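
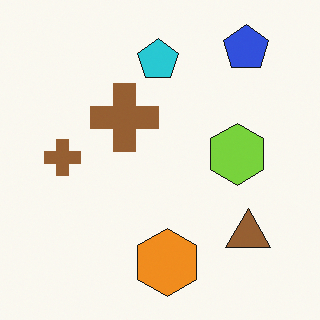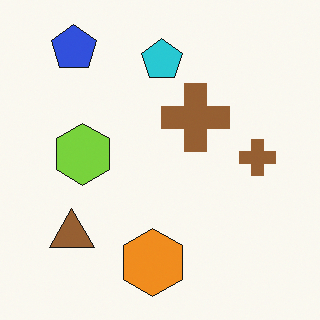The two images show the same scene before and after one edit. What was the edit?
Flipped horizontally (left ↔ right).

The brown triangle is in the bottom-right of the first image and the bottom-left of the second — shapes on opposite sides of the vertical midline have swapped in a mirror flip.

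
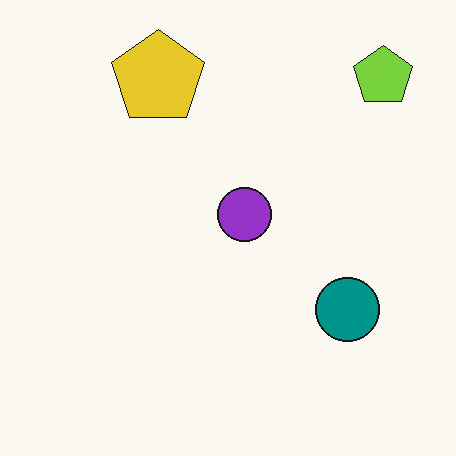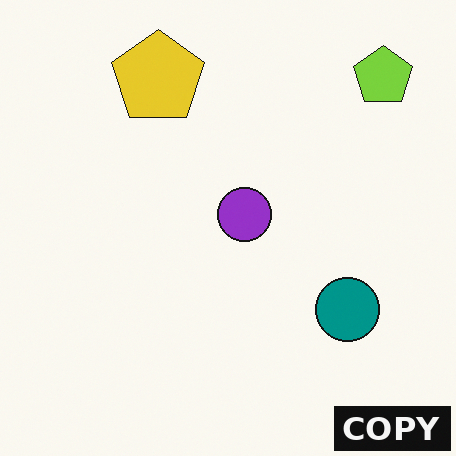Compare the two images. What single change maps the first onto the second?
The image was watermarked with the text "COPY" in the lower-right corner.

A dark label reading "COPY" appears in the lower-right corner.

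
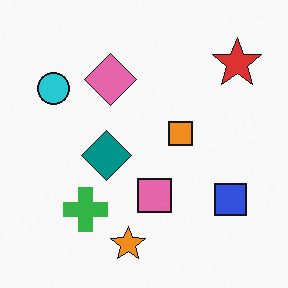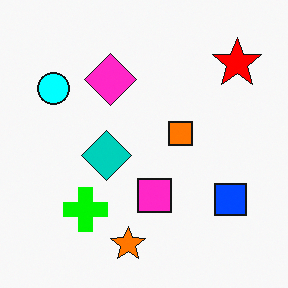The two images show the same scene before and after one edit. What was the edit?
Heavily oversaturated.

All colors are more vivid — a global saturation change.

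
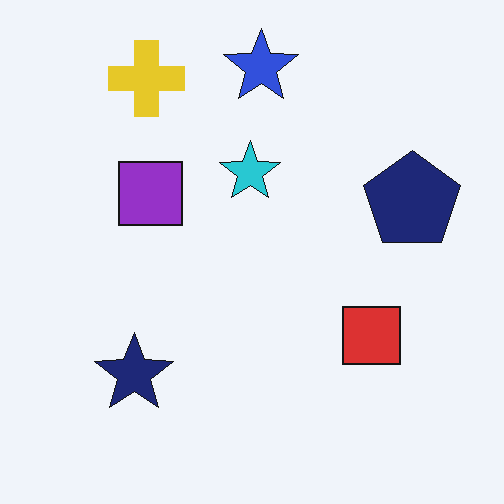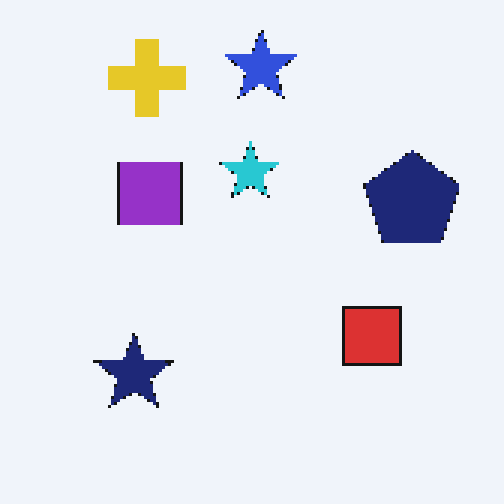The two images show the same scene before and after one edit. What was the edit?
Mildly pixelated.

Shapes are reduced to large square blocks; fine edges and outlines are lost — a downscale-then-upscale (mosaic) effect.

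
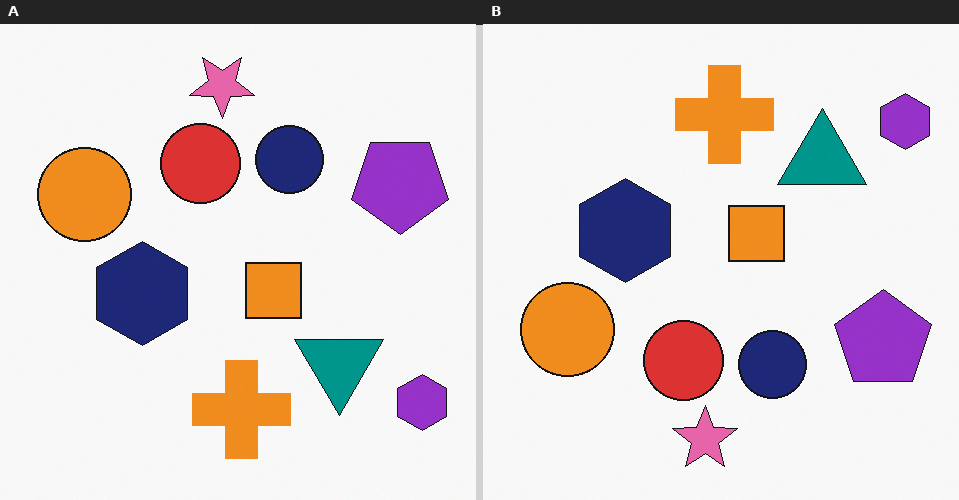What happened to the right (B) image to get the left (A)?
The left (A) image is the right (B) flipped vertically (top ↔ bottom).

The pink star is in the bottom of the right (B) image and the top of the left (A) — shapes on opposite sides of the horizontal midline have swapped in a mirror flip.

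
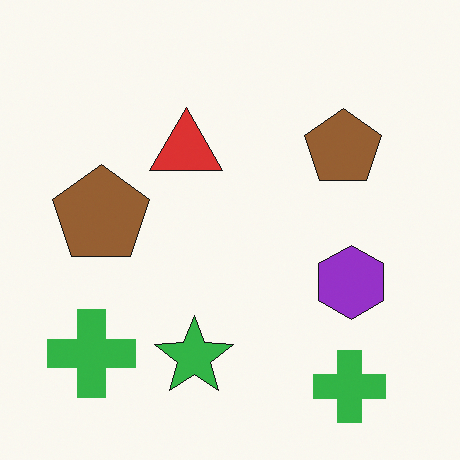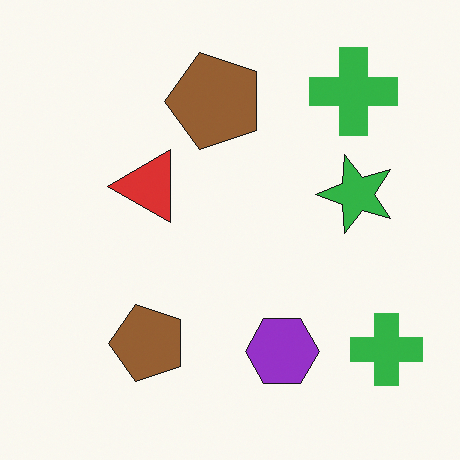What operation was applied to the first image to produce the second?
This is the original image transposed (reflected across the top-left ↔ bottom-right diagonal).

Shapes have swapped their row and column positions — what was in the top-right is now in the bottom-left — a diagonal reflection.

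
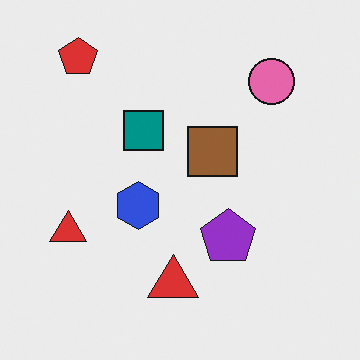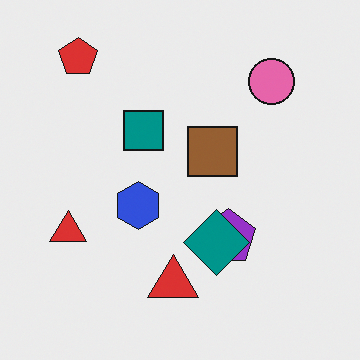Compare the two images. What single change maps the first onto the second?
The image was overlaid with an additional teal diamond.

A teal diamond appears in the second image that is absent from the first.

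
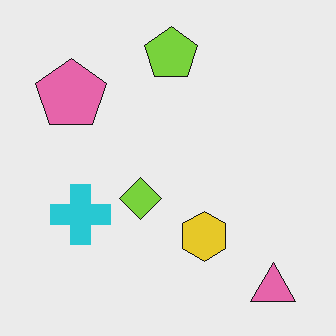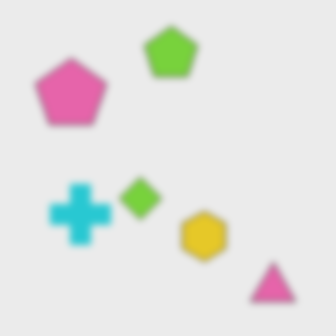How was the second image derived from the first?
The image was moderately blurred.

Shape edges and outlines are uniformly softened across the whole image.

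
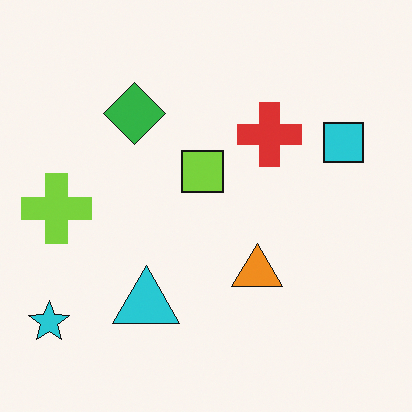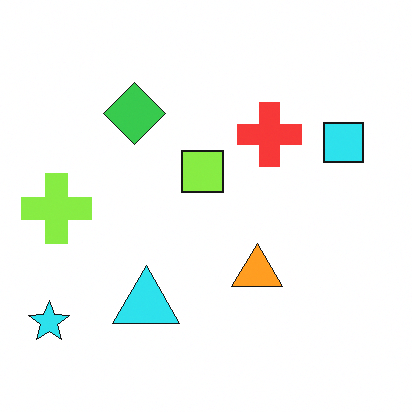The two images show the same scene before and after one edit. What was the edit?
Brightened a little.

Every pixel — background and shapes alike — is uniformly brightened.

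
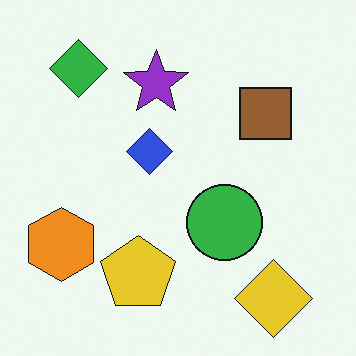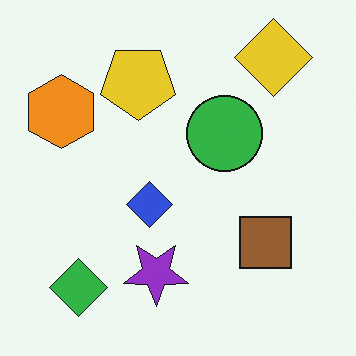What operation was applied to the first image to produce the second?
This is the original image flipped vertically (top ↔ bottom).

The yellow diamond is in the bottom-right of the first image and the top-right of the second — shapes on opposite sides of the horizontal midline have swapped in a mirror flip.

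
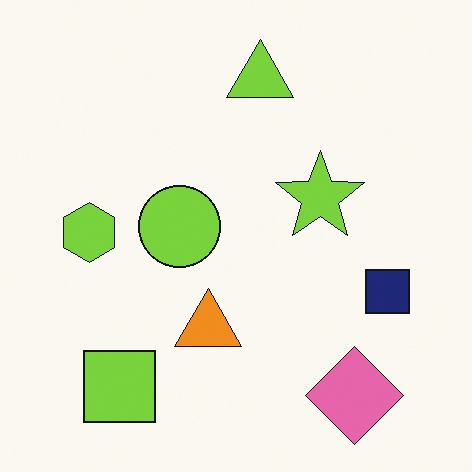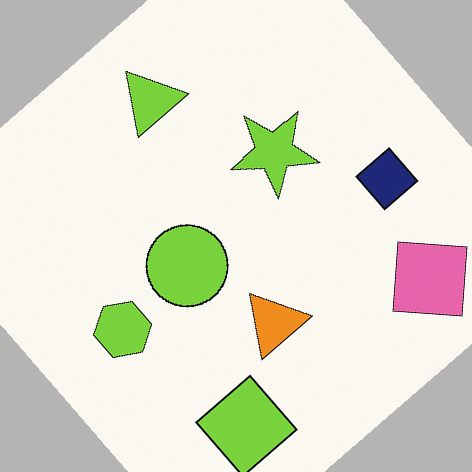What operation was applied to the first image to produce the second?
The transformation is: rotated counter-clockwise by a large amount — several tens of degrees.

Every shape is tilted by the same angle and the image corners show triangular fill wedges — a whole-image rotation by a non-right angle.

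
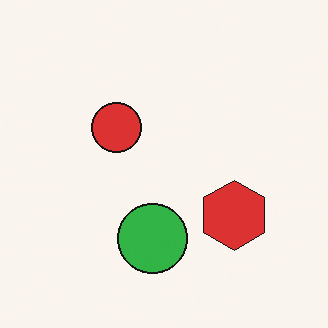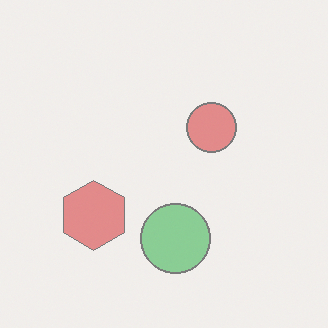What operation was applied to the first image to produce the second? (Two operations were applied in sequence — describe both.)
The second image is the first flipped horizontally (left ↔ right), then washed out (contrast reduced).

The red hexagon is in the right of the first image and the left of the second — shapes on opposite sides of the vertical midline have swapped in a mirror flip. Tones are pushed toward mid-grey across the whole image — a global contrast change.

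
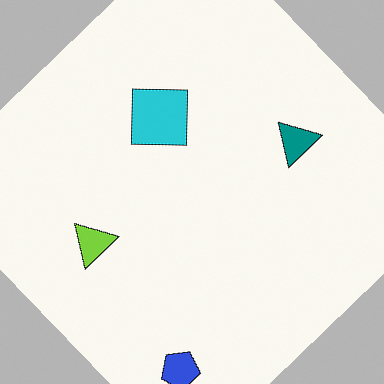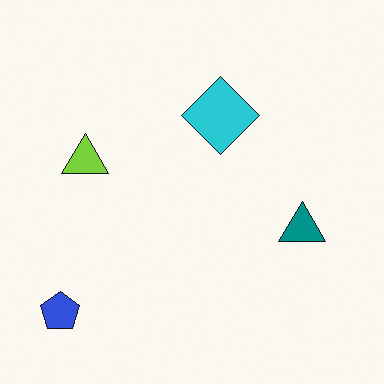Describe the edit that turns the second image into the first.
This is the original image rotated counter-clockwise by a large amount — several tens of degrees.

Every shape is tilted by the same angle and the image corners show triangular fill wedges — a whole-image rotation by a non-right angle.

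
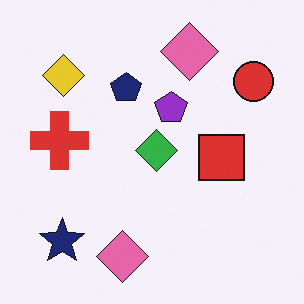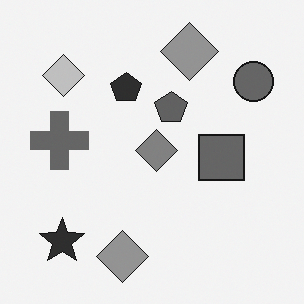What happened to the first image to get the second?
The transformation is: converted to grayscale.

All color is removed — every shape is now a shade of grey.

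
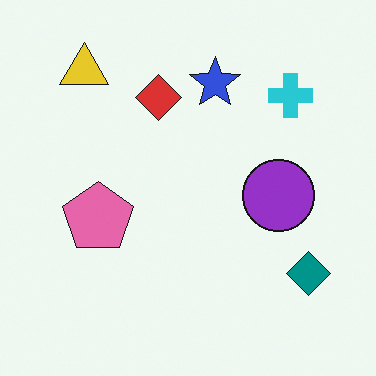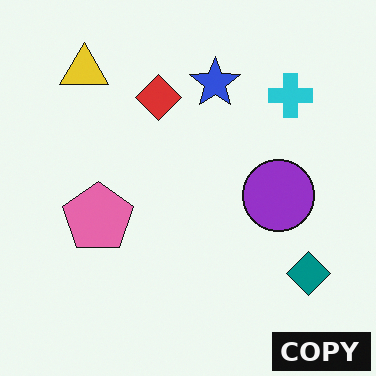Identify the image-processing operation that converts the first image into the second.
The second image is the first watermarked with the text "COPY" in the lower-right corner.

A dark label reading "COPY" appears in the lower-right corner.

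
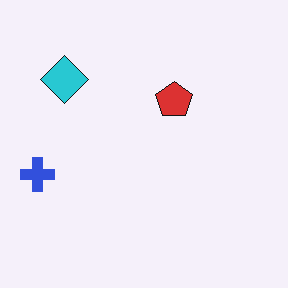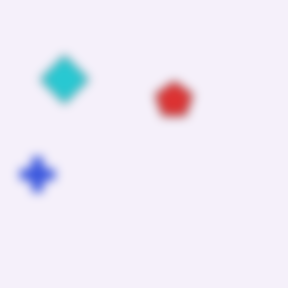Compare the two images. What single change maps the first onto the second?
The transformation is: strongly gaussian-blurred.

Shape edges and outlines are uniformly softened across the whole image.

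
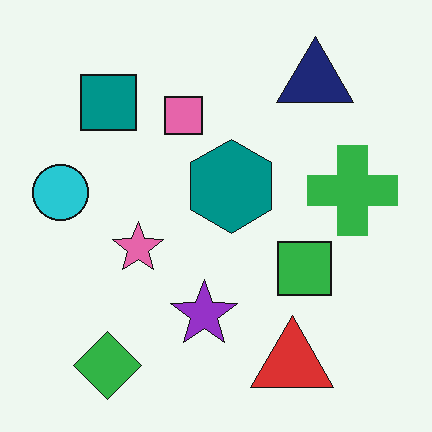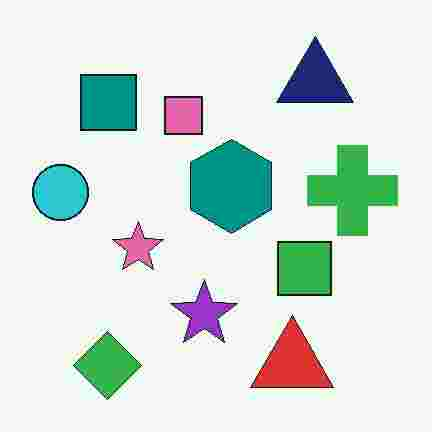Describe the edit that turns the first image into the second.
The second image is the first degraded with heavy JPEG compression.

Blocky 8×8 compression artifacts appear around shape edges and the flat background shows ringing — characteristic JPEG degradation.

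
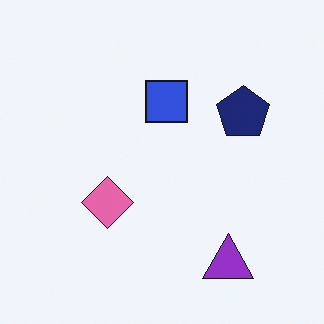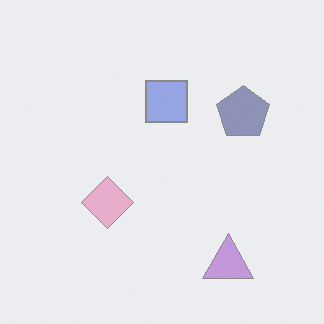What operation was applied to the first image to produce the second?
It was washed out (contrast reduced).

Tones are pushed toward mid-grey across the whole image — a global contrast change.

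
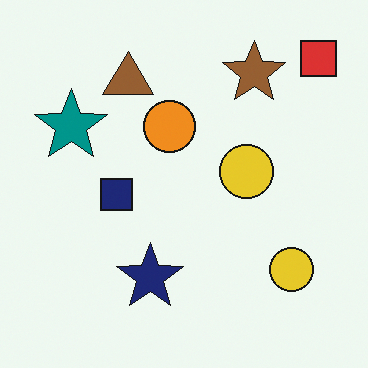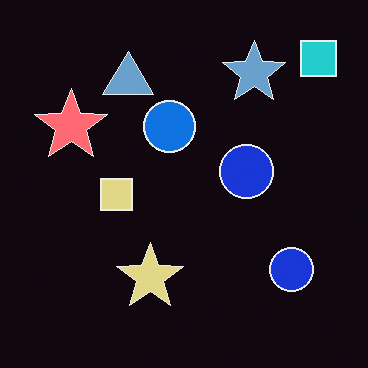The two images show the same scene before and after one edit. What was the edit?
The image was color-inverted (negative).

The light background has become dark and every shape's color is its complement — a photographic negative.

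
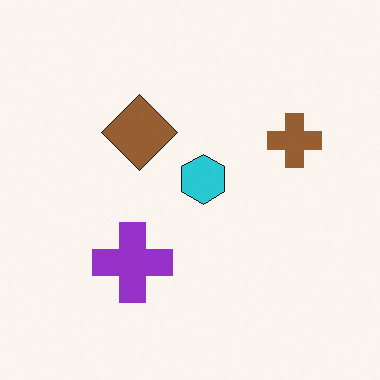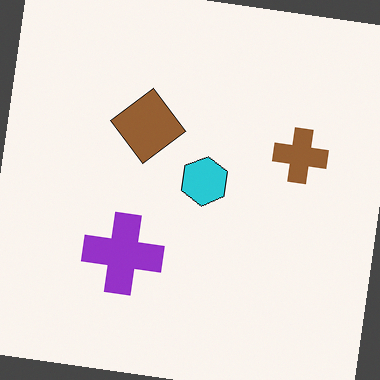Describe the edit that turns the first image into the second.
The image was rotated clockwise by a few degrees.

Every shape is tilted by the same angle and the image corners show triangular fill wedges — a whole-image rotation by a non-right angle.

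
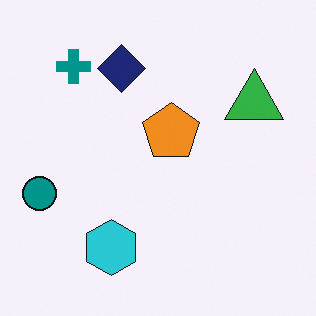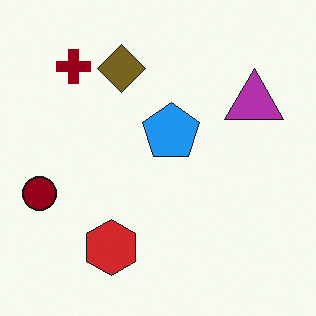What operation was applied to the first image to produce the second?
The second image is the first hue-shifted through roughly half the color wheel.

Every shape's color has rotated by the same amount around the hue wheel — a uniform hue shift.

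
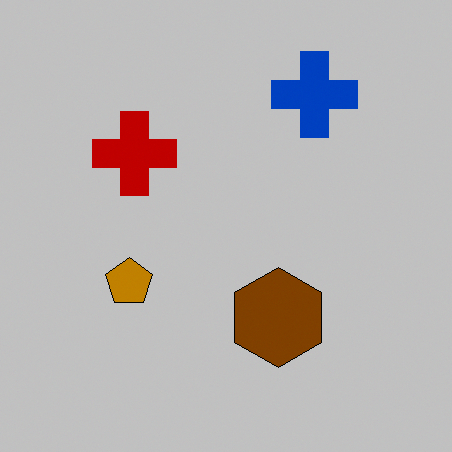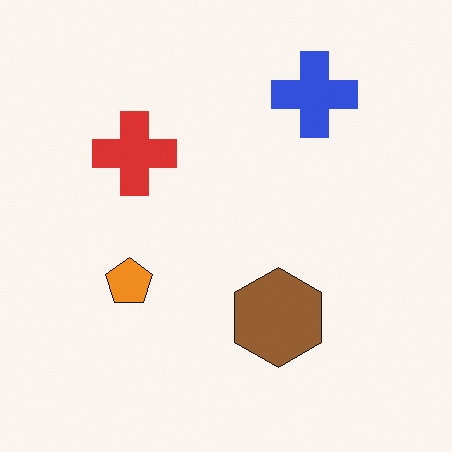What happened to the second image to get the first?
The first image is the second heavily posterized to just a handful of flat colors.

Each flat color has snapped to a coarser quantized level — most visibly, the near-white background has dropped to a flat grey.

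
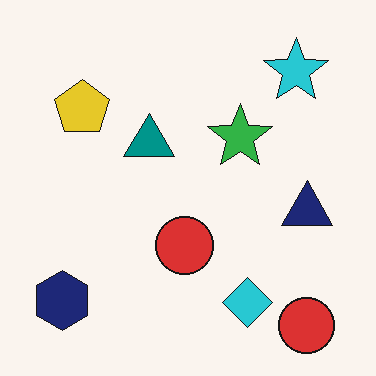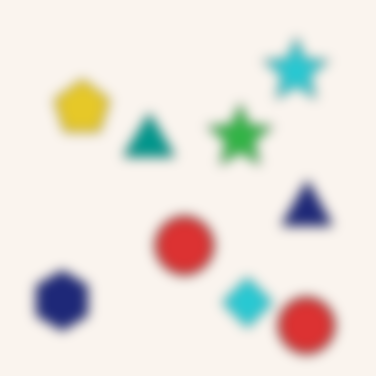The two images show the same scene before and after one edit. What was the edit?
Heavily blurred.

Shape edges and outlines are uniformly softened across the whole image.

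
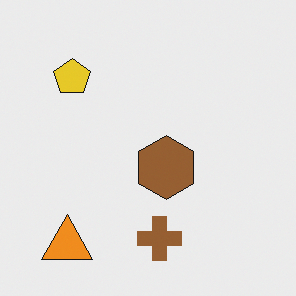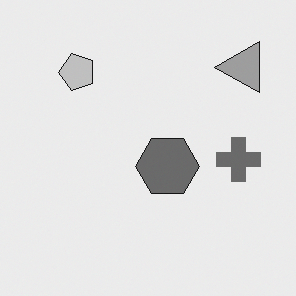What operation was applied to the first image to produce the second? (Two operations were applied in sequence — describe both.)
The image was transposed (reflected across the top-left ↔ bottom-right diagonal), then converted to grayscale.

Shapes have swapped their row and column positions — what was in the top-right is now in the bottom-left — a diagonal reflection. All color is removed — every shape is now a shade of grey.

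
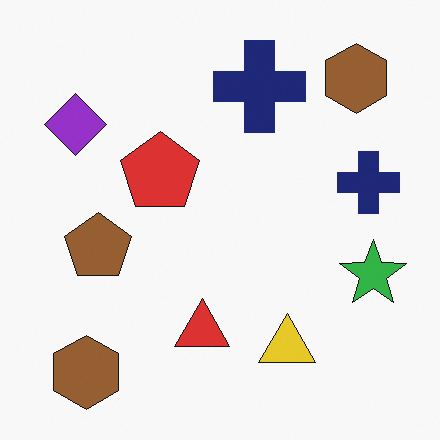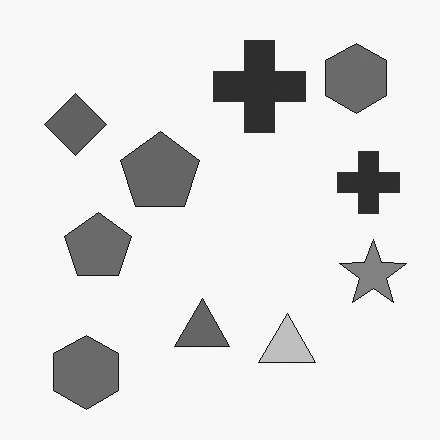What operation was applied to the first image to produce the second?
The transformation is: converted to grayscale.

All color is removed — every shape is now a shade of grey.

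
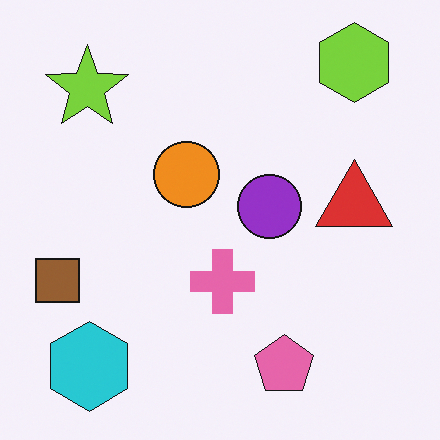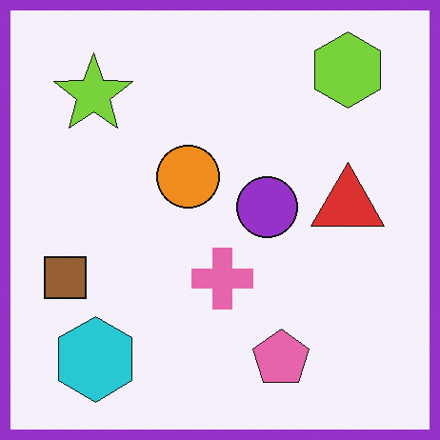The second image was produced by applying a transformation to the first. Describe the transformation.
The transformation is: framed with a purple border.

A solid purple frame runs around the edge of the second image, with the content slightly shrunk inside it.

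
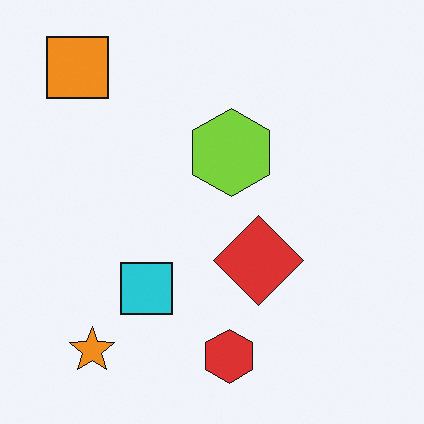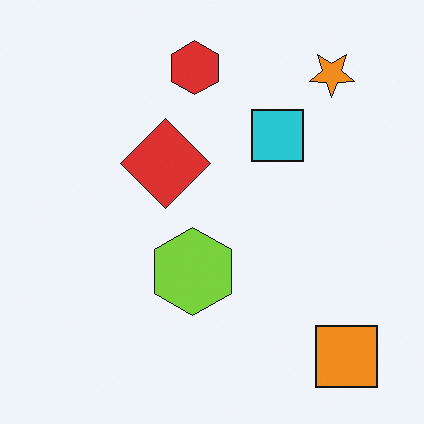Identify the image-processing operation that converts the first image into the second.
The image was rotated 180°.

The orange square sits in the top-left of the first image and the bottom-right of the second — consistent with a whole-image 180° rotation.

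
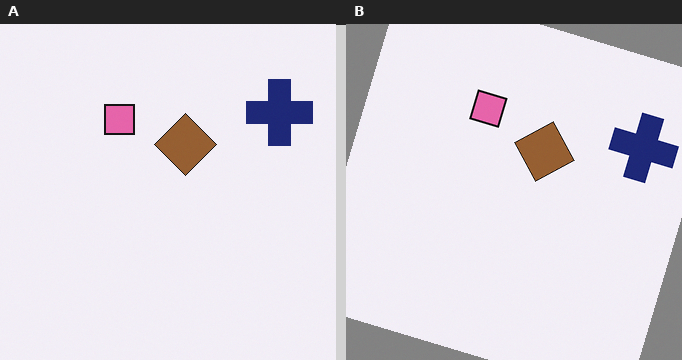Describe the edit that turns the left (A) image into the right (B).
Rotated clockwise by a moderate amount.

Every shape is tilted by the same angle and the image corners show triangular fill wedges — a whole-image rotation by a non-right angle.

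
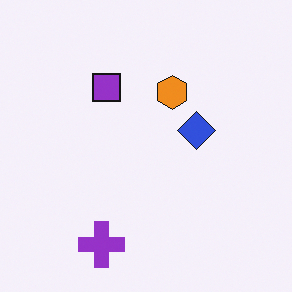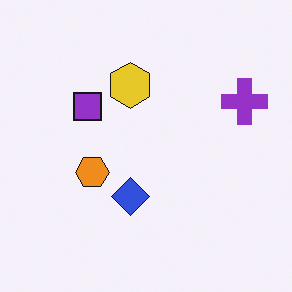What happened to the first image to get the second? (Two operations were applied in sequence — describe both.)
Transposed (reflected across the top-left ↔ bottom-right diagonal), then overlaid with an additional yellow hexagon.

Shapes have swapped their row and column positions — what was in the top-right is now in the bottom-left — a diagonal reflection. A yellow hexagon appears in the second image that is absent from the first.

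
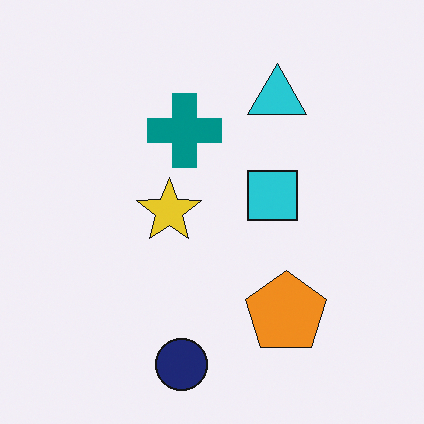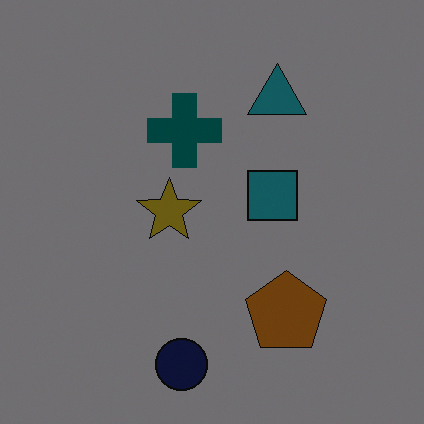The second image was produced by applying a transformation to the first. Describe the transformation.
It was darkened a lot.

Every pixel — background and shapes alike — is uniformly darkened.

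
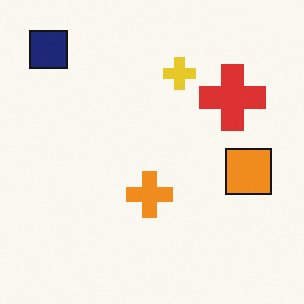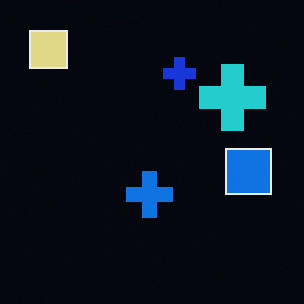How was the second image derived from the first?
It was color-inverted (negative).

The light background has become dark and every shape's color is its complement — a photographic negative.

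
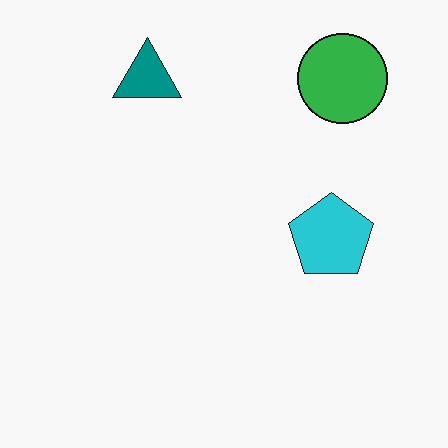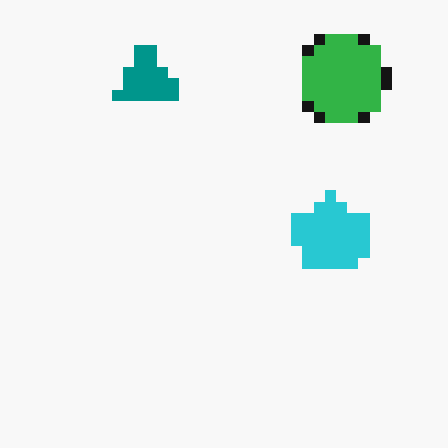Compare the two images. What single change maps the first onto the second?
It was heavily pixelated into large blocks.

Shapes are reduced to large square blocks; fine edges and outlines are lost — a downscale-then-upscale (mosaic) effect.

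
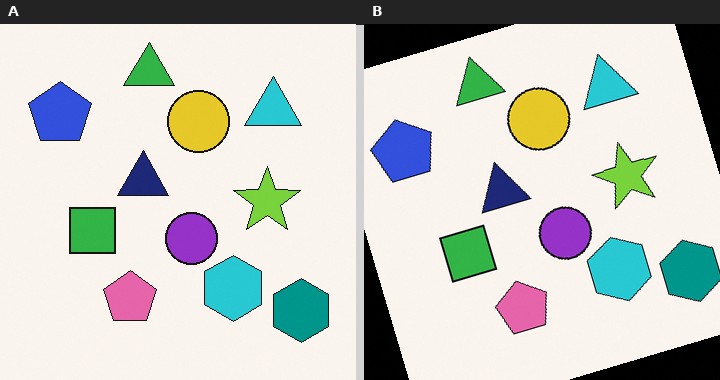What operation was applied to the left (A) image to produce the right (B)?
This is the original image rotated counter-clockwise by a clearly visible amount.

Every shape is tilted by the same angle and the image corners show triangular fill wedges — a whole-image rotation by a non-right angle.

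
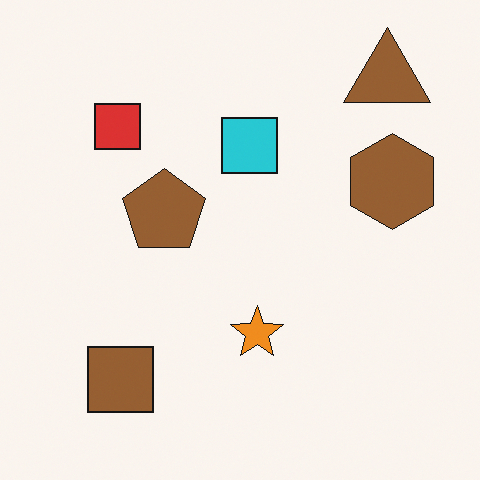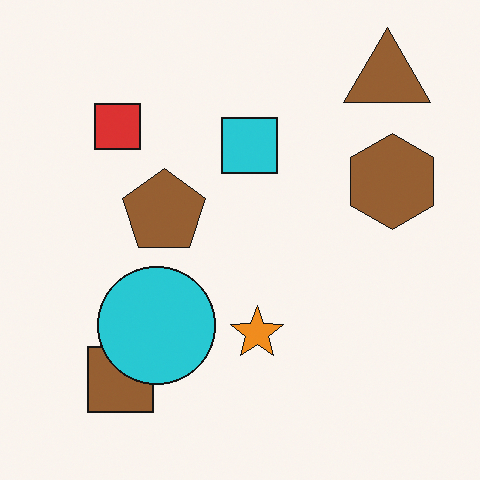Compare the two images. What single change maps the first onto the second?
It was overlaid with an additional cyan circle.

A cyan circle appears in the second image that is absent from the first.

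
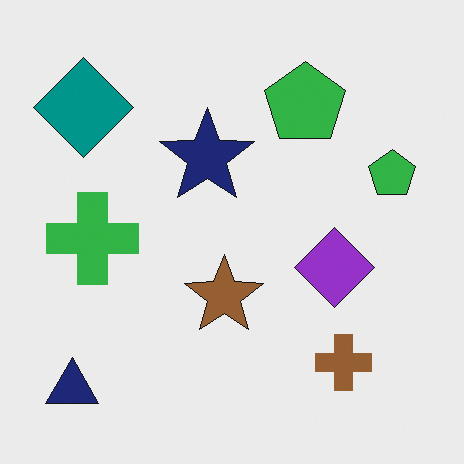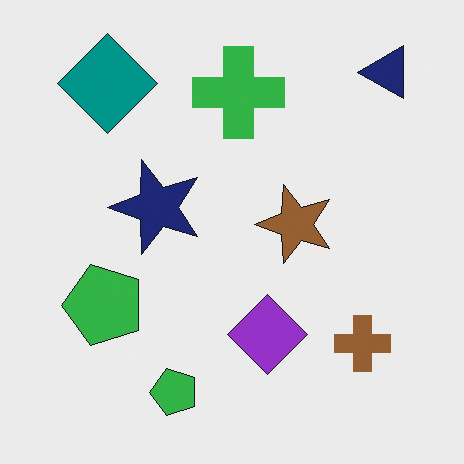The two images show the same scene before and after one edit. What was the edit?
Transposed (reflected across the top-left ↔ bottom-right diagonal).

Shapes have swapped their row and column positions — what was in the top-right is now in the bottom-left — a diagonal reflection.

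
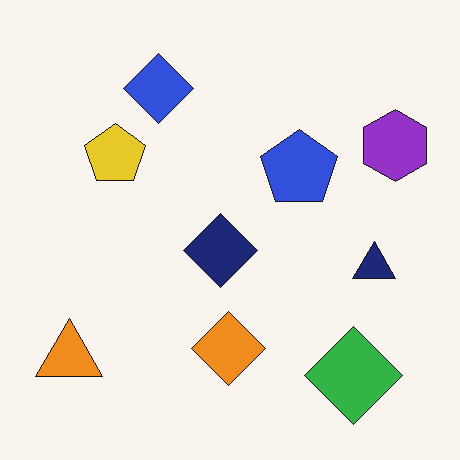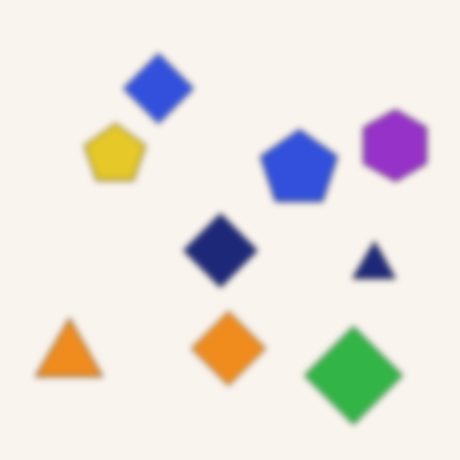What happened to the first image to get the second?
Noticeably gaussian-blurred.

Shape edges and outlines are uniformly softened across the whole image.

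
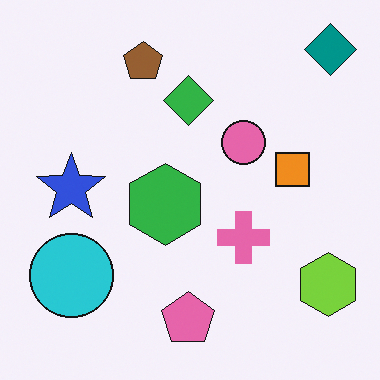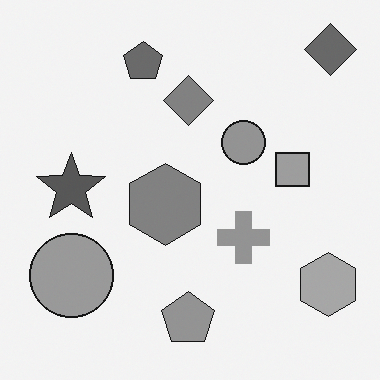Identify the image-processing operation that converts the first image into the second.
The second image is the first converted to grayscale.

All color is removed — every shape is now a shade of grey.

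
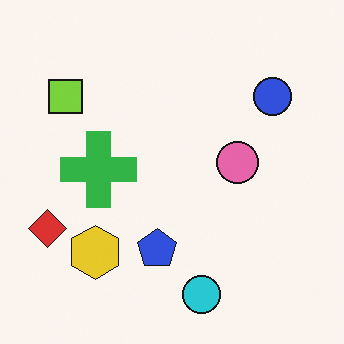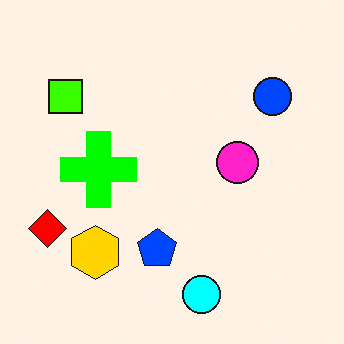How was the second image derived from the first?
The image was heavily oversaturated.

All colors are more vivid — a global saturation change.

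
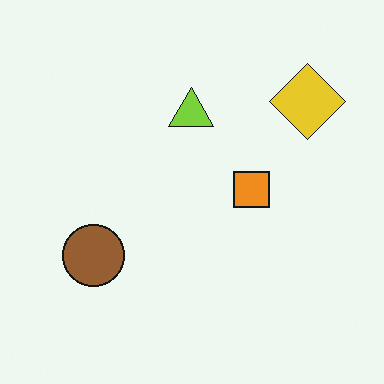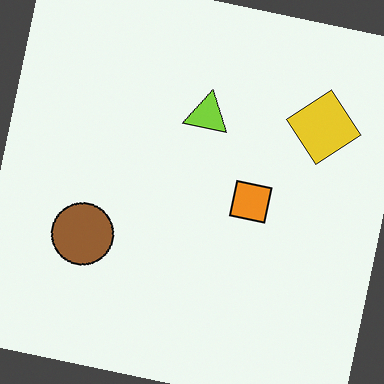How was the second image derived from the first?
The image was rotated clockwise by a few degrees.

Every shape is tilted by the same angle and the image corners show triangular fill wedges — a whole-image rotation by a non-right angle.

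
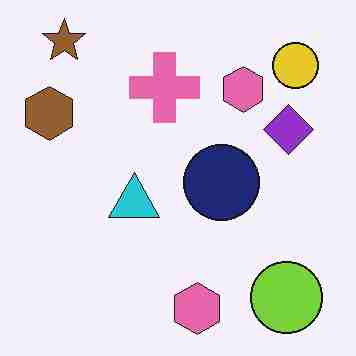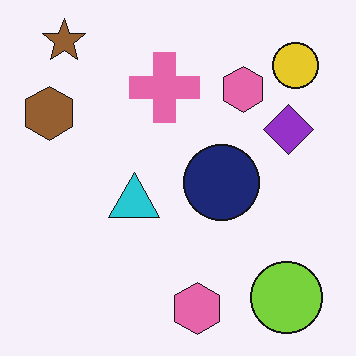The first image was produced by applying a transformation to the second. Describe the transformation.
Degraded with heavy JPEG compression.

Blocky 8×8 compression artifacts appear around shape edges and the flat background shows ringing — characteristic JPEG degradation.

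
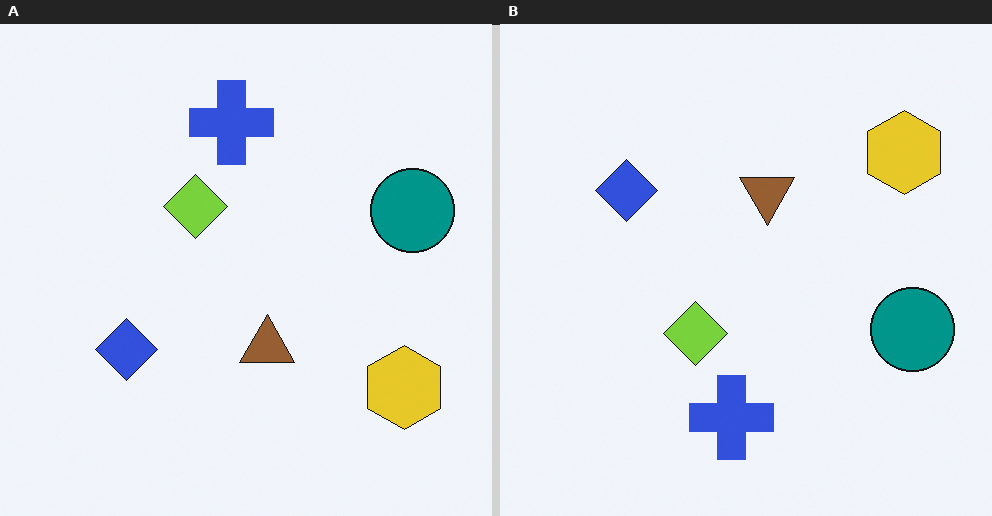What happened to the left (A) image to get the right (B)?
Flipped vertically (top ↔ bottom).

The blue cross is in the top of the left (A) image and the bottom of the right (B) — shapes on opposite sides of the horizontal midline have swapped in a mirror flip.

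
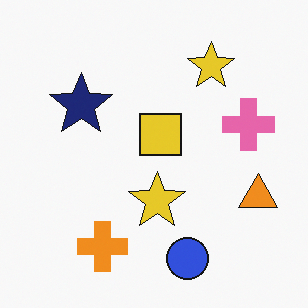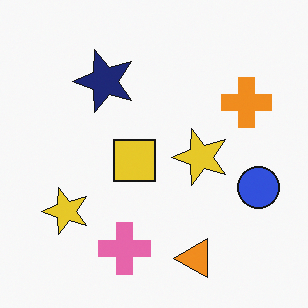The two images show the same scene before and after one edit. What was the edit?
This is the original image transposed (reflected across the top-left ↔ bottom-right diagonal).

Shapes have swapped their row and column positions — what was in the top-right is now in the bottom-left — a diagonal reflection.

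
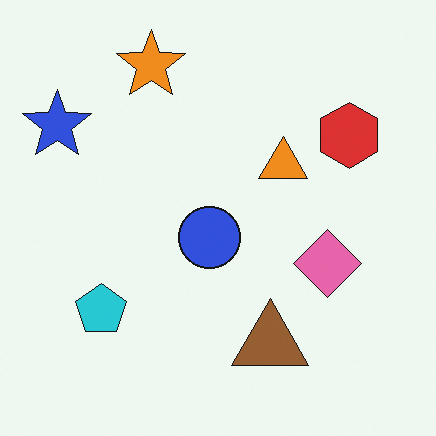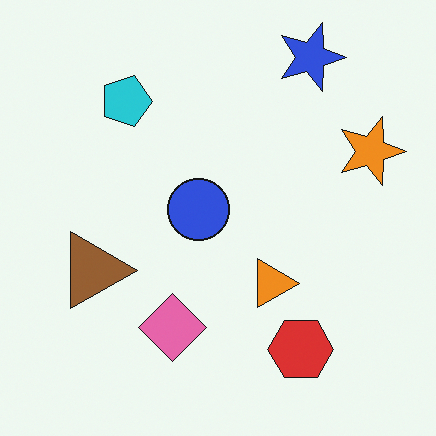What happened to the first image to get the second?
This is the original image rotated 90° clockwise.

The blue star sits in the top-left of the first image and the top-right of the second — consistent with a whole-image 90° clockwise rotation.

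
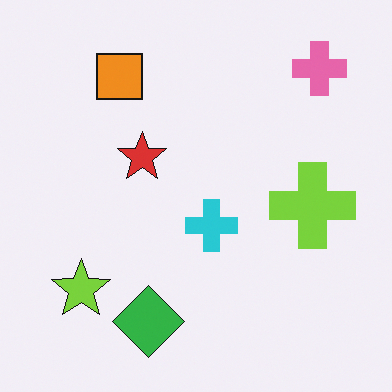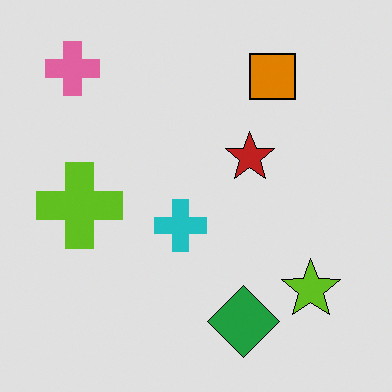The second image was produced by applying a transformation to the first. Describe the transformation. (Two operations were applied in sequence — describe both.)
This is the original image moderately posterized, then flipped horizontally (left ↔ right).

Each flat color has snapped to a coarser quantized level — most visibly, the near-white background has dropped to a flat grey. The pink cross is in the top-right of the first image and the top-left of the second — shapes on opposite sides of the vertical midline have swapped in a mirror flip.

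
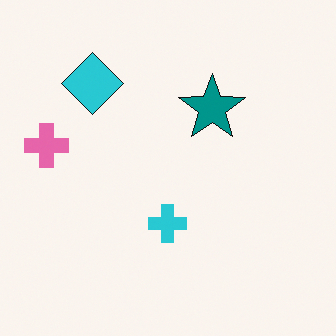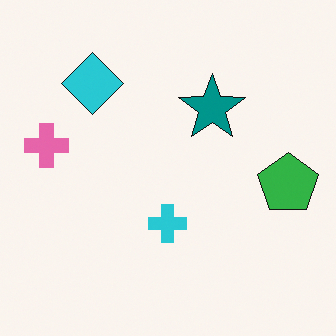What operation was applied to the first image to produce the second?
It was overlaid with an additional green pentagon.

A green pentagon appears in the second image that is absent from the first.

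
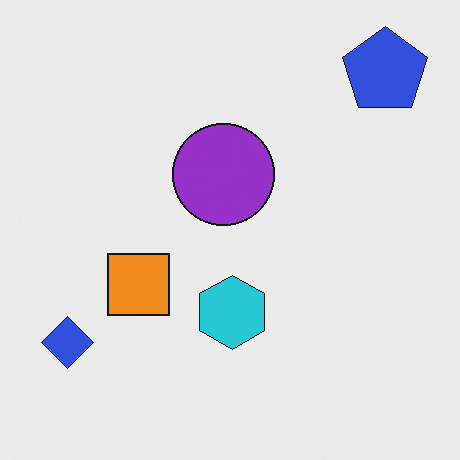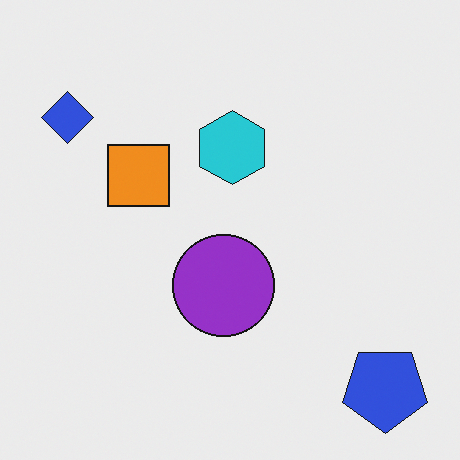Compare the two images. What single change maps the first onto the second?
It was flipped vertically (top ↔ bottom).

The blue pentagon is in the top-right of the first image and the bottom-right of the second — shapes on opposite sides of the horizontal midline have swapped in a mirror flip.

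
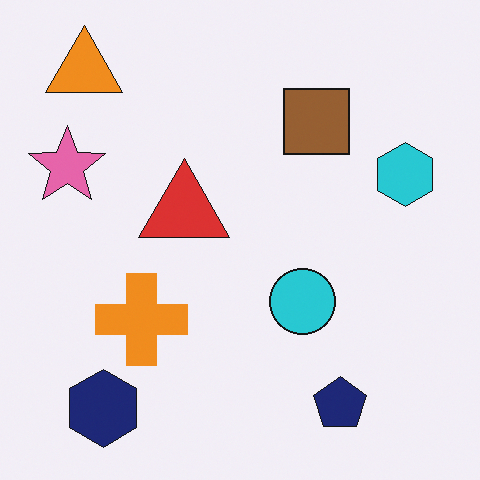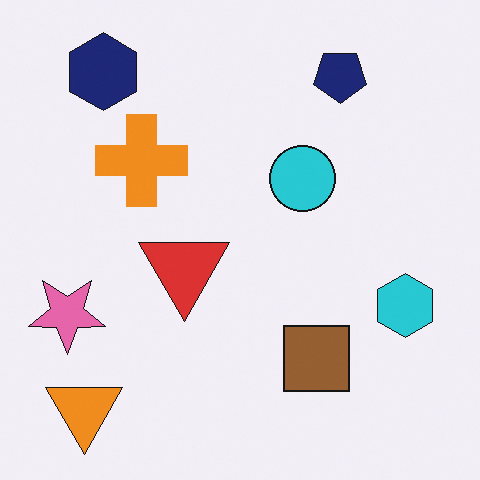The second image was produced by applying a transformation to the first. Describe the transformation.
The second image is the first flipped vertically (top ↔ bottom).

The orange triangle is in the top-left of the first image and the bottom-left of the second — shapes on opposite sides of the horizontal midline have swapped in a mirror flip.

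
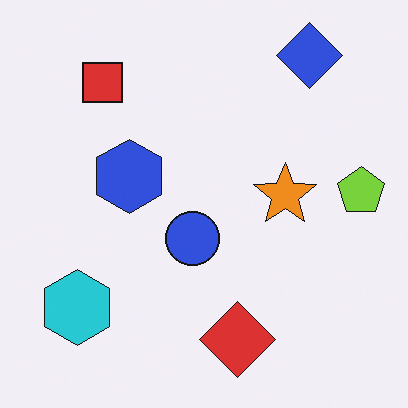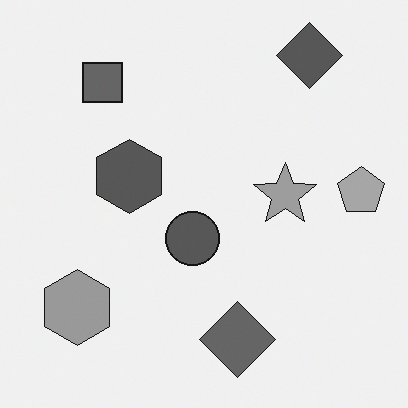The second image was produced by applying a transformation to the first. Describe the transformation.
The transformation is: converted to grayscale.

All color is removed — every shape is now a shade of grey.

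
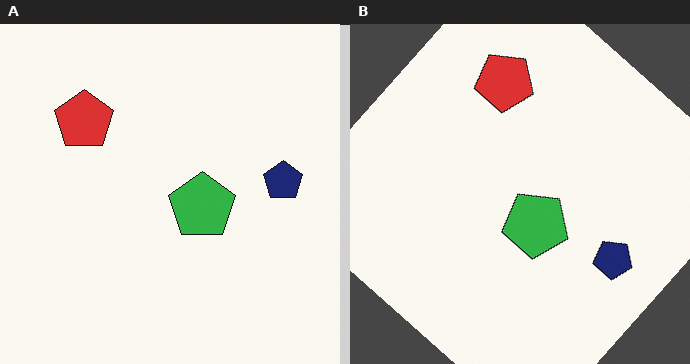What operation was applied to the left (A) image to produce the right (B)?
The right (B) image is the left (A) rotated clockwise by a large amount — several tens of degrees.

Every shape is tilted by the same angle and the image corners show triangular fill wedges — a whole-image rotation by a non-right angle.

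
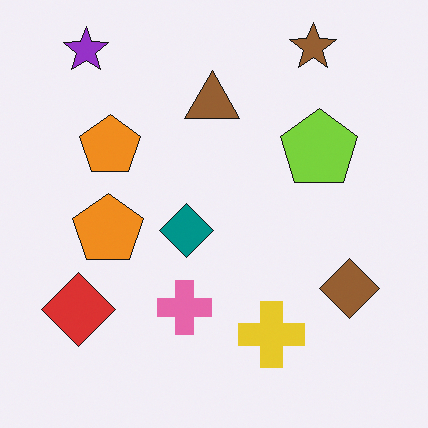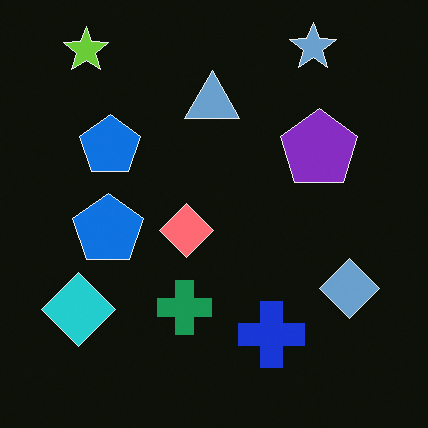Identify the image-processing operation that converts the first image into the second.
Color-inverted (negative).

The light background has become dark and every shape's color is its complement — a photographic negative.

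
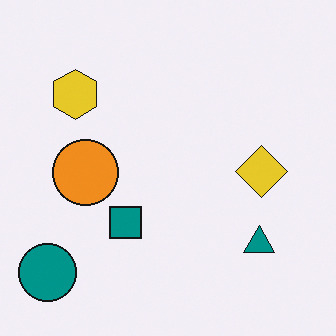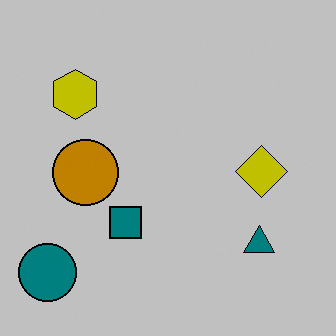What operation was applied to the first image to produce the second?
The image was aggressively posterized.

Each flat color has snapped to a coarser quantized level — most visibly, the near-white background has dropped to a flat grey.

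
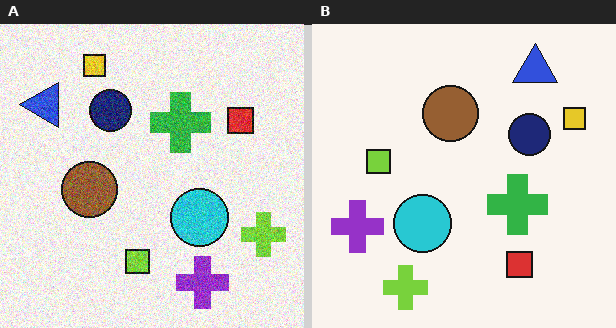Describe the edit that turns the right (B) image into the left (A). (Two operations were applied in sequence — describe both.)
The transformation is: rotated 90° counter-clockwise, then degraded with visible gaussian noise.

The blue triangle sits in the top-right of the right (B) image and the top-left of the left (A) — consistent with a whole-image 90° counter-clockwise rotation. Random speckle covers the whole image, including the flat background.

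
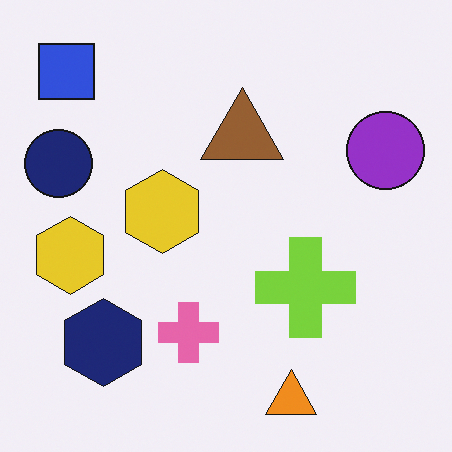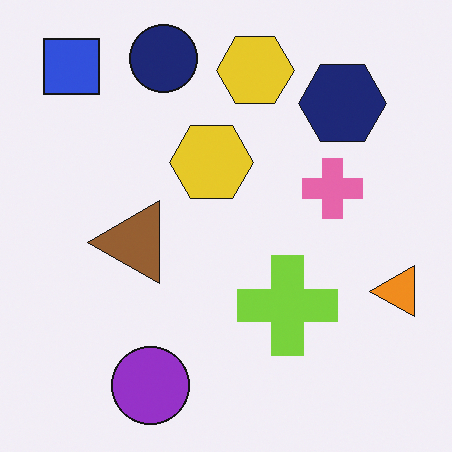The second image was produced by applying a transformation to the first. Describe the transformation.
This is the original image transposed (reflected across the top-left ↔ bottom-right diagonal).

Shapes have swapped their row and column positions — what was in the top-right is now in the bottom-left — a diagonal reflection.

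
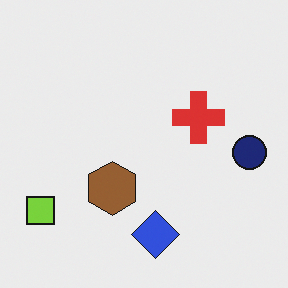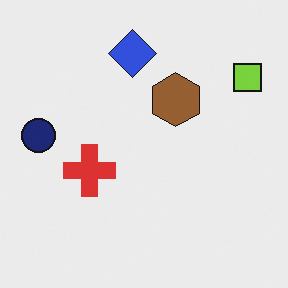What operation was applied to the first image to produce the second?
Rotated 180°.

The lime square sits in the bottom-left of the first image and the top-right of the second — consistent with a whole-image 180° rotation.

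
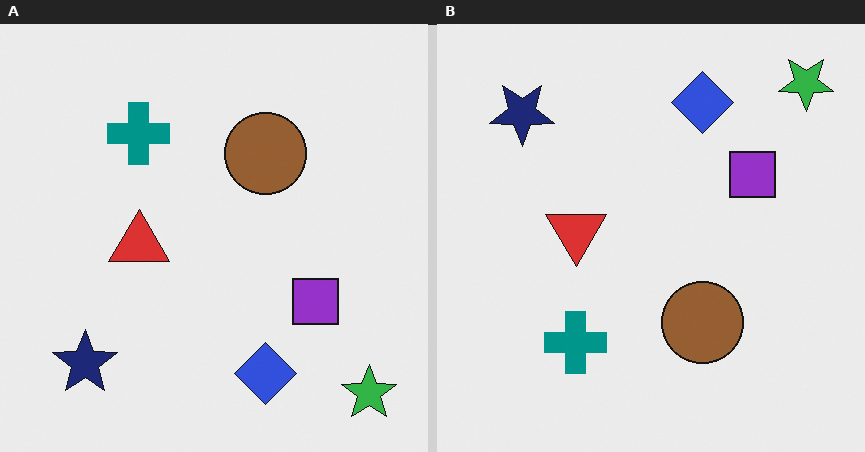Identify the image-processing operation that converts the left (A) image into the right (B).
It was flipped vertically (top ↔ bottom).

The green star is in the bottom-right of the left (A) image and the top-right of the right (B) — shapes on opposite sides of the horizontal midline have swapped in a mirror flip.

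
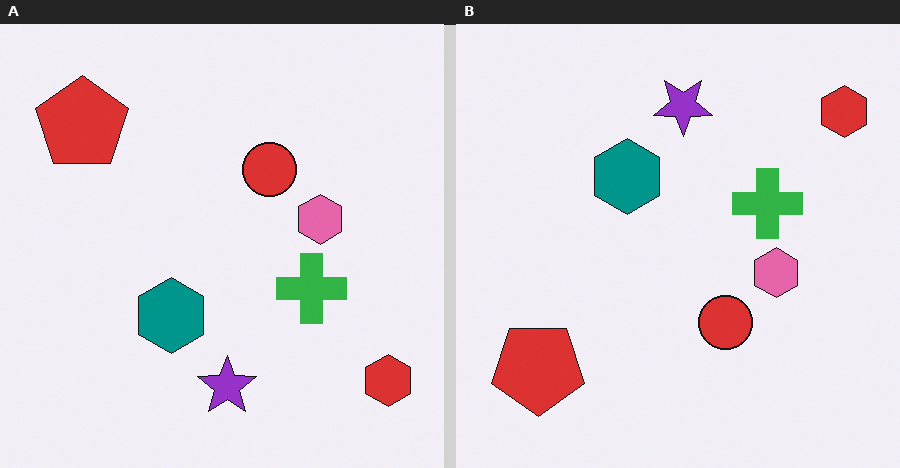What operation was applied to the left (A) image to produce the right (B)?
It was flipped vertically (top ↔ bottom).

The purple star is in the bottom of the left (A) image and the top of the right (B) — shapes on opposite sides of the horizontal midline have swapped in a mirror flip.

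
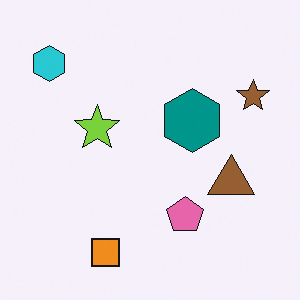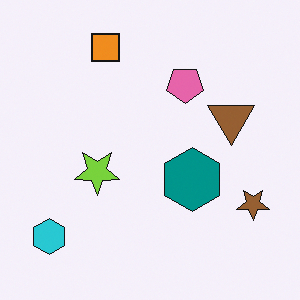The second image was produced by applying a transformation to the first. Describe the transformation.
The transformation is: flipped vertically (top ↔ bottom).

The orange square is in the bottom of the first image and the top of the second — shapes on opposite sides of the horizontal midline have swapped in a mirror flip.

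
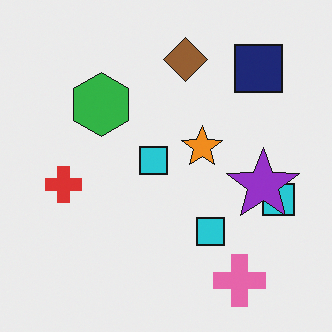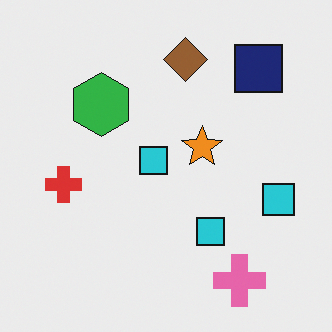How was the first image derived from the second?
Overlaid with an additional purple star.

A purple star appears in the first image that is absent from the second.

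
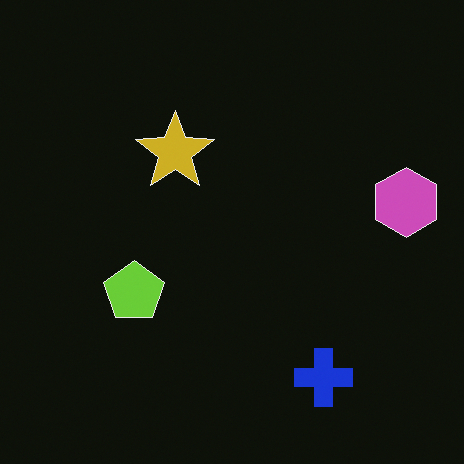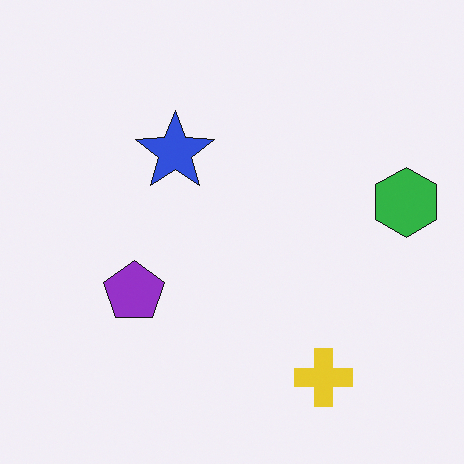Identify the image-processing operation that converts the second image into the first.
Color-inverted (negative).

The light background has become dark and every shape's color is its complement — a photographic negative.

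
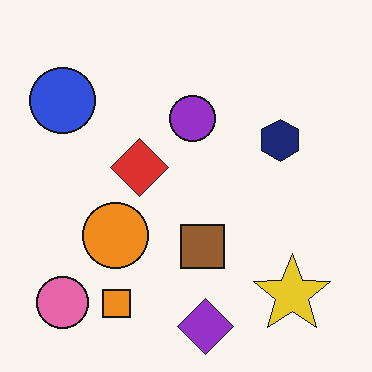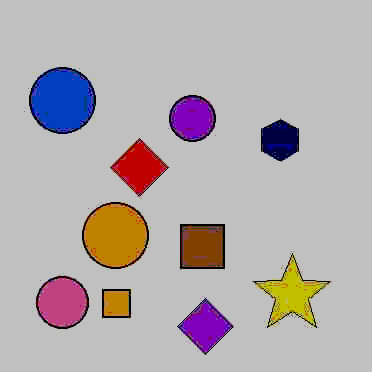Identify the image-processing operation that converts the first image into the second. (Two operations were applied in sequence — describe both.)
It was heavily JPEG-compressed with obvious blocking artifacts, then heavily posterized to just a handful of flat colors.

Blocky 8×8 compression artifacts appear around shape edges and the flat background shows ringing — characteristic JPEG degradation. Each flat color has snapped to a coarser quantized level — most visibly, the near-white background has dropped to a flat grey.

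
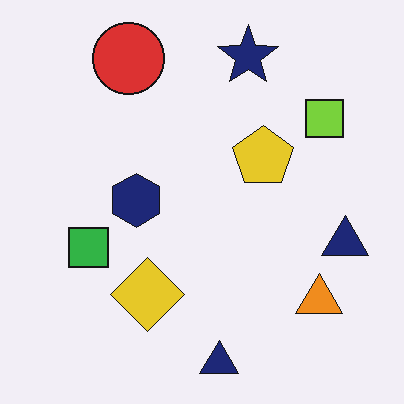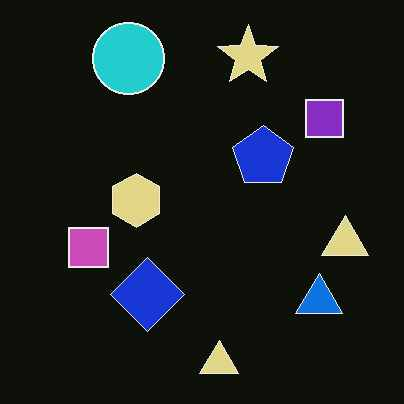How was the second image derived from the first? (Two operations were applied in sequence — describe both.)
The image was color-inverted (negative), then given moderate JPEG compression.

The light background has become dark and every shape's color is its complement — a photographic negative. Blocky 8×8 compression artifacts appear around shape edges and the flat background shows ringing — characteristic JPEG degradation.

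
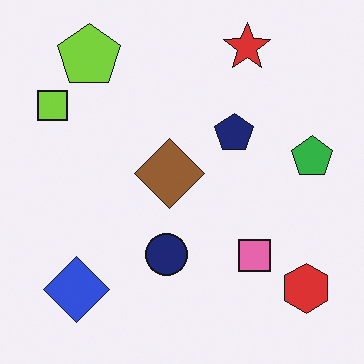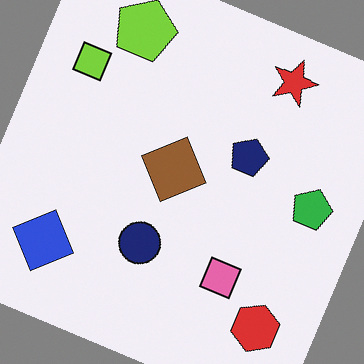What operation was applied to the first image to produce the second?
The image was rotated clockwise by a clearly visible amount.

Every shape is tilted by the same angle and the image corners show triangular fill wedges — a whole-image rotation by a non-right angle.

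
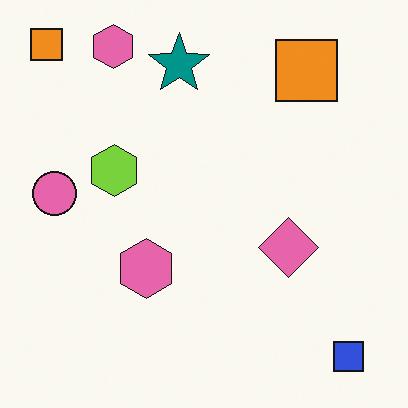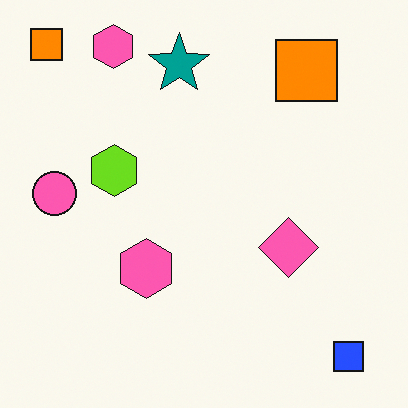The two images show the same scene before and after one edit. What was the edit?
The transformation is: slightly oversaturated.

All colors are more vivid — a global saturation change.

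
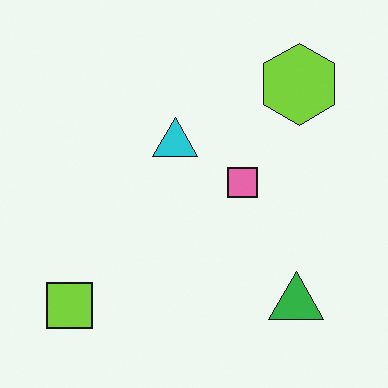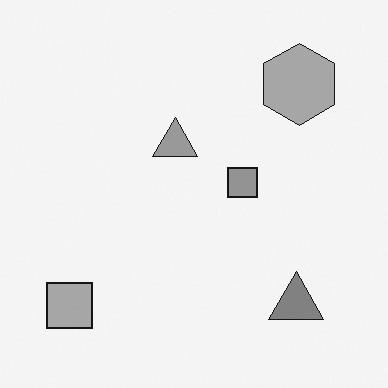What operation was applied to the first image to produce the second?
It was converted to grayscale.

All color is removed — every shape is now a shade of grey.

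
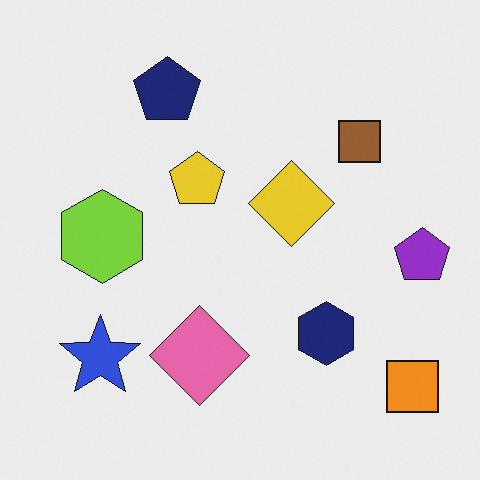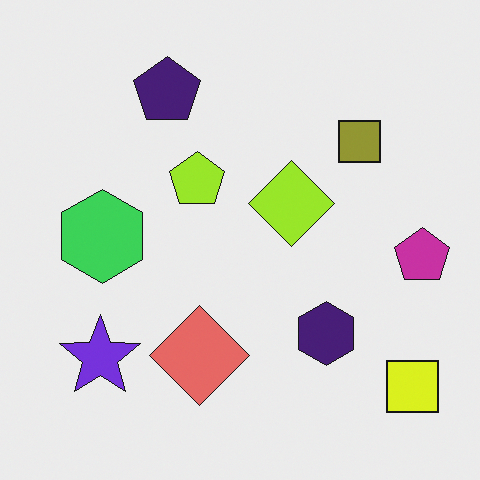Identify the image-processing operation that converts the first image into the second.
This is the original image hue-shifted by a small amount.

Every shape's color has rotated by the same amount around the hue wheel — a uniform hue shift.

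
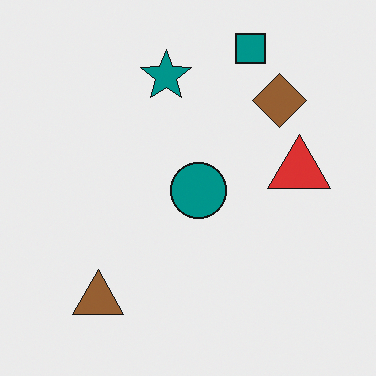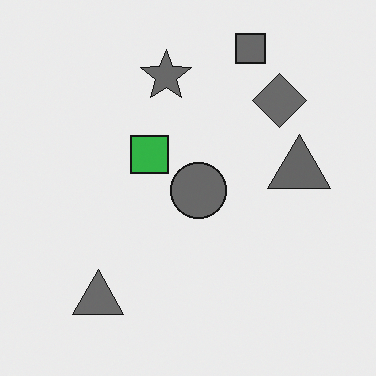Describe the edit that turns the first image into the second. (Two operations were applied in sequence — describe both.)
The second image is the first converted to grayscale, then overlaid with an additional green square.

All color is removed — every shape is now a shade of grey. A green square appears in the second image that is absent from the first.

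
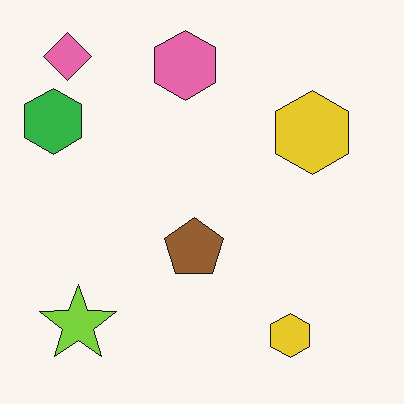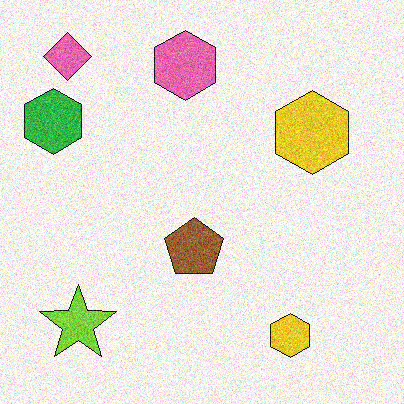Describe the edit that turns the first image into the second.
The transformation is: degraded with visible gaussian noise.

Random speckle covers the whole image, including the flat background.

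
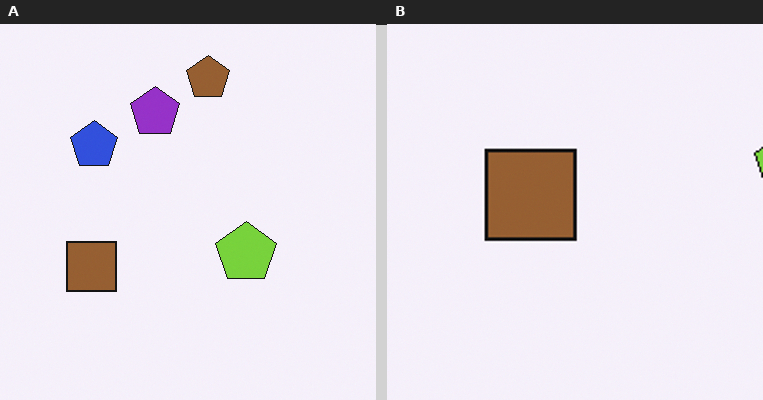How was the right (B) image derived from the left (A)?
The transformation is: cropped to a noticeably smaller region and rescaled.

The visible shapes are larger and the field of view is narrower; shapes near the original edges may be partly or wholly outside the frame — a crop-and-rescale.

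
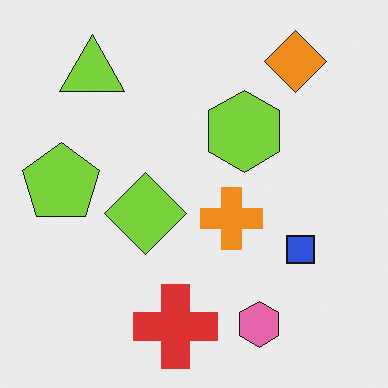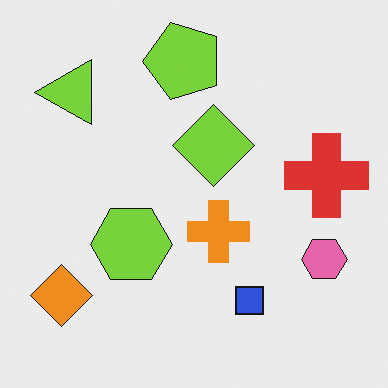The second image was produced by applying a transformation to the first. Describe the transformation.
It was transposed (reflected across the top-left ↔ bottom-right diagonal).

Shapes have swapped their row and column positions — what was in the top-right is now in the bottom-left — a diagonal reflection.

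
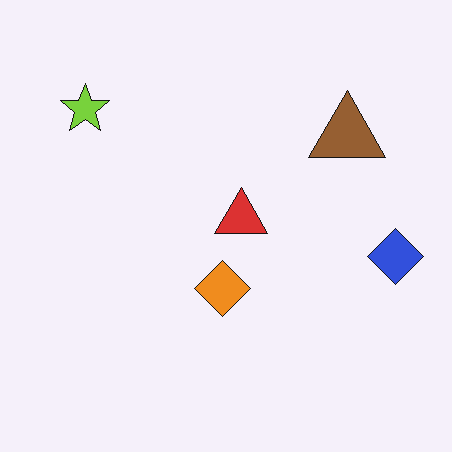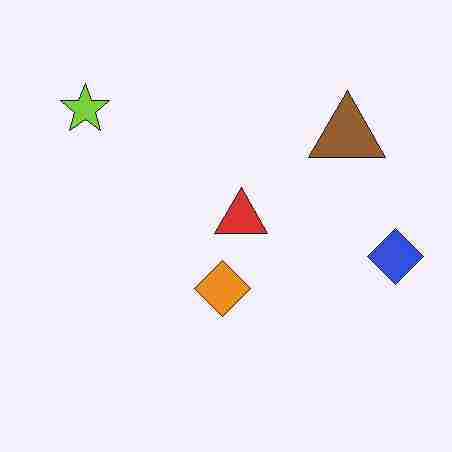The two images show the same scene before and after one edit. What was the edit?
This is the original image degraded with heavy JPEG compression.

Blocky 8×8 compression artifacts appear around shape edges and the flat background shows ringing — characteristic JPEG degradation.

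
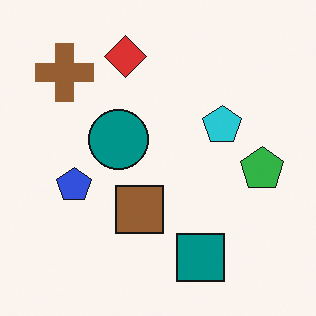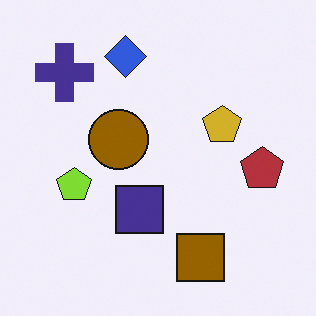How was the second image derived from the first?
The transformation is: hue-shifted by a large amount.

Every shape's color has rotated by the same amount around the hue wheel — a uniform hue shift.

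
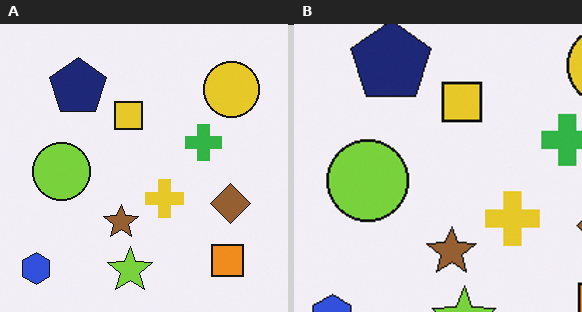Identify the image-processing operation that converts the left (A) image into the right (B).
The image was cropped to a modestly smaller region and rescaled.

The visible shapes are larger and the field of view is narrower; shapes near the original edges may be partly or wholly outside the frame — a crop-and-rescale.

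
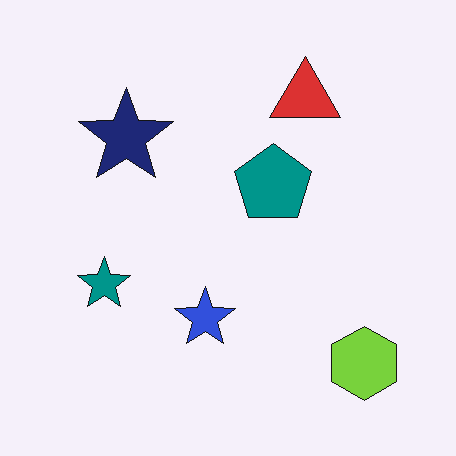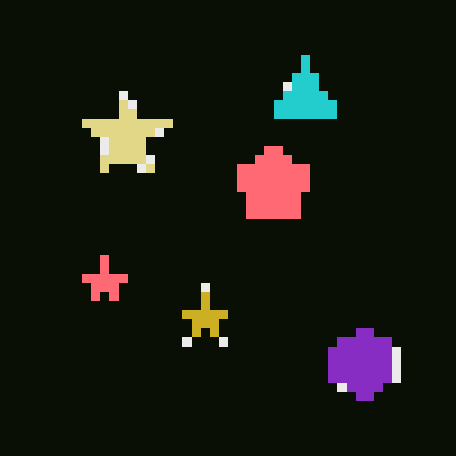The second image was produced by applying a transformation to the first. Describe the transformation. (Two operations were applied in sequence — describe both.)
It was coarsely pixelated, then color-inverted (negative).

Shapes are reduced to large square blocks; fine edges and outlines are lost — a downscale-then-upscale (mosaic) effect. The light background has become dark and every shape's color is its complement — a photographic negative.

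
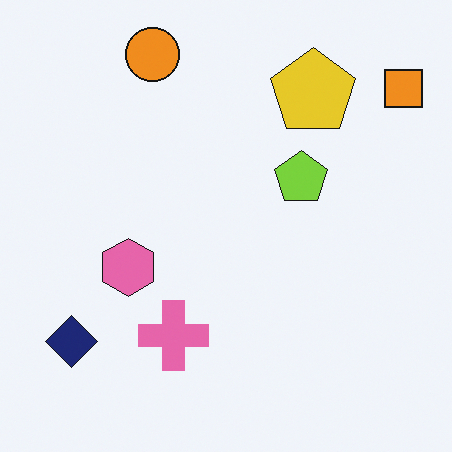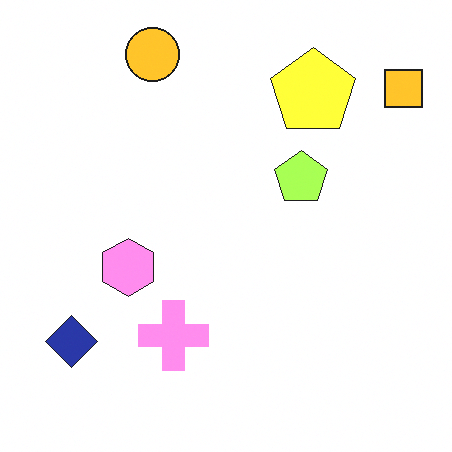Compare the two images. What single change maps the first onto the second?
The image was noticeably brightened.

Every pixel — background and shapes alike — is uniformly brightened.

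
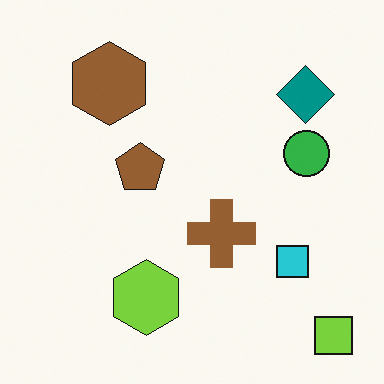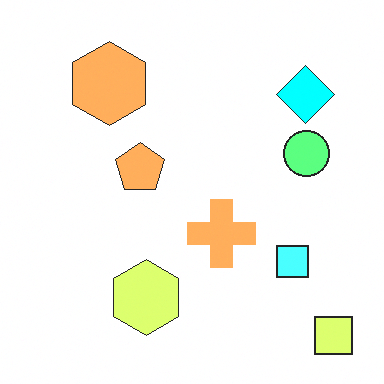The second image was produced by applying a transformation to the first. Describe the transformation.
It was brightened a lot.

Every pixel — background and shapes alike — is uniformly brightened.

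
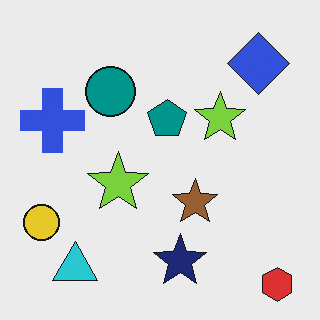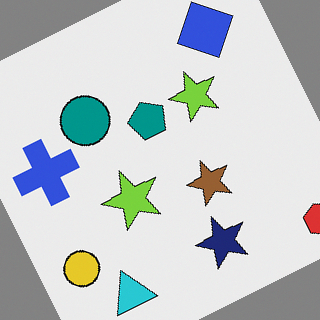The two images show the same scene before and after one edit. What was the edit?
The transformation is: rotated counter-clockwise by a clearly visible amount.

Every shape is tilted by the same angle and the image corners show triangular fill wedges — a whole-image rotation by a non-right angle.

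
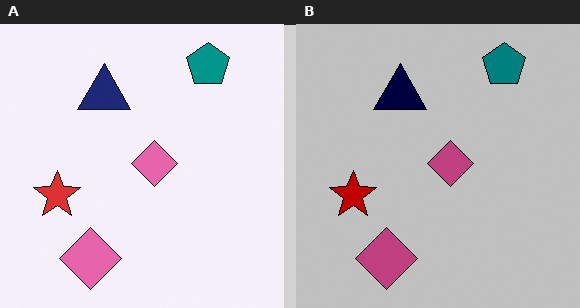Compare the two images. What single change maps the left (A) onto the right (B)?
It was aggressively posterized.

Each flat color has snapped to a coarser quantized level — most visibly, the near-white background has dropped to a flat grey.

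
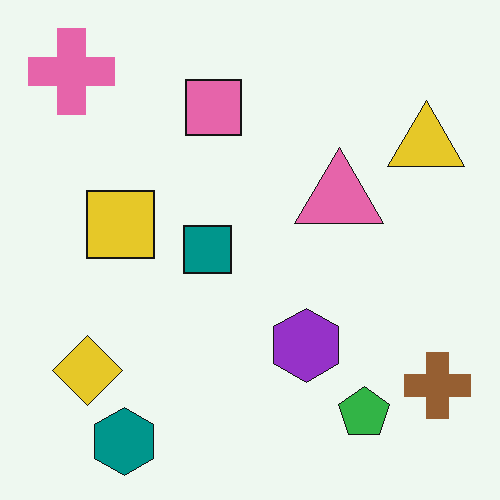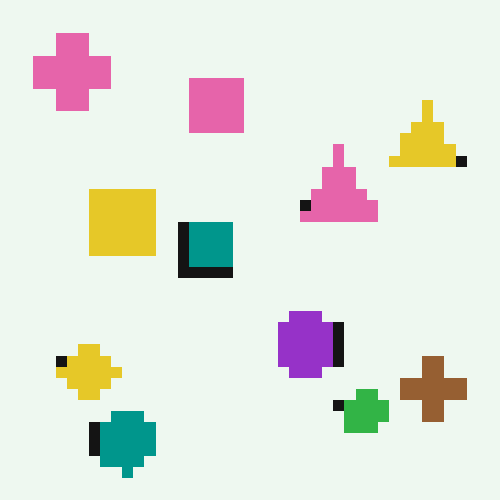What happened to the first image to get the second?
The transformation is: heavily pixelated into large blocks.

Shapes are reduced to large square blocks; fine edges and outlines are lost — a downscale-then-upscale (mosaic) effect.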